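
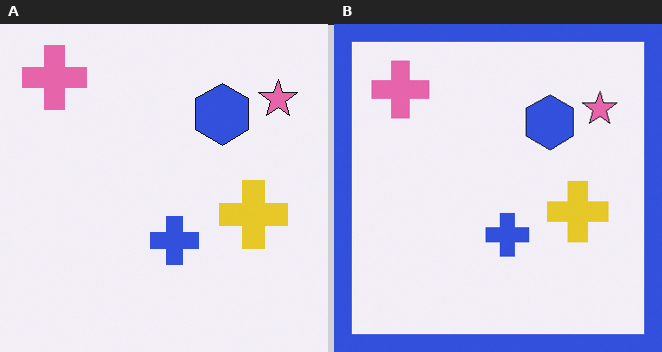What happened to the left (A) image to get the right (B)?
The image was framed with a blue border.

A solid blue frame runs around the edge of the right (B) image, with the content slightly shrunk inside it.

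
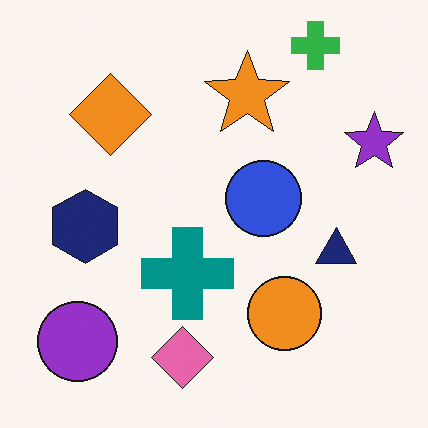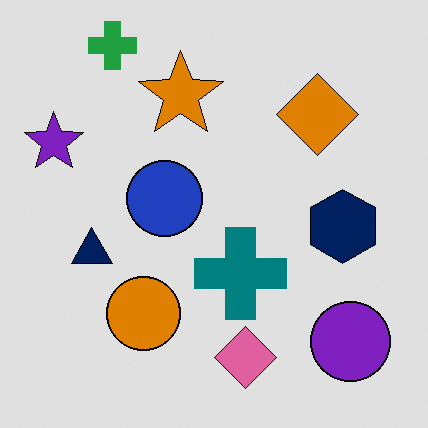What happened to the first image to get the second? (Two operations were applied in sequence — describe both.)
This is the original image posterized to a reduced palette, then flipped horizontally (left ↔ right).

Each flat color has snapped to a coarser quantized level — most visibly, the near-white background has dropped to a flat grey. The purple star is in the top-right of the first image and the top-left of the second — shapes on opposite sides of the vertical midline have swapped in a mirror flip.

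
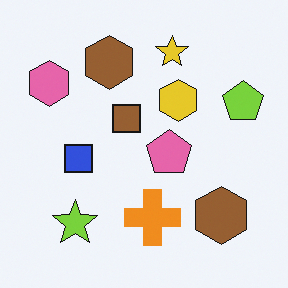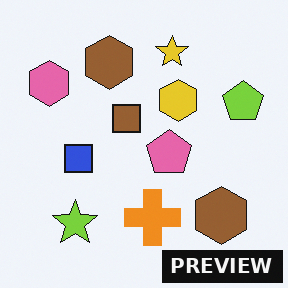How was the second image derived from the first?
It was watermarked with the text "PREVIEW" in the lower-right corner.

A dark label reading "PREVIEW" appears in the lower-right corner.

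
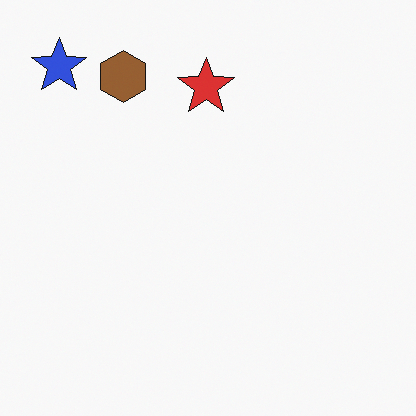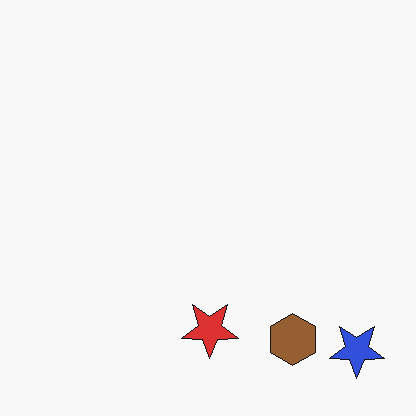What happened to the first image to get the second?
The transformation is: rotated 180°.

The blue star sits in the top-left of the first image and the bottom-right of the second — consistent with a whole-image 180° rotation.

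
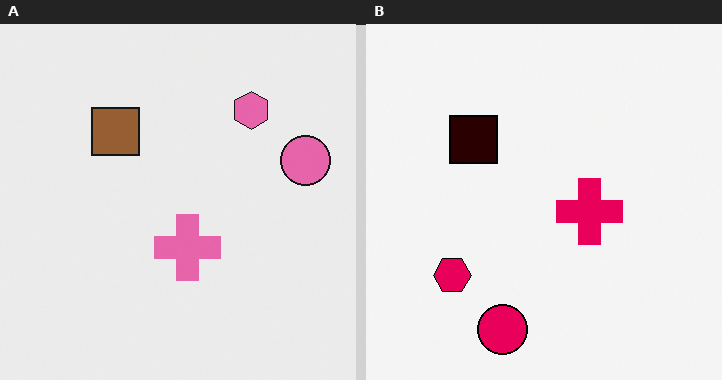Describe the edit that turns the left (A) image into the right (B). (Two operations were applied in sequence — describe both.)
The image was transposed (reflected across the top-left ↔ bottom-right diagonal), then boosted in contrast.

Shapes have swapped their row and column positions — what was in the top-right is now in the bottom-left — a diagonal reflection. Tones are pushed away from mid-grey across the whole image — a global contrast change.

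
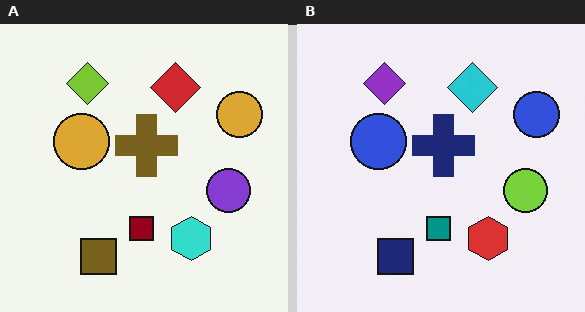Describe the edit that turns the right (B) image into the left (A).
It was hue-shifted by a large amount.

Every shape's color has rotated by the same amount around the hue wheel — a uniform hue shift.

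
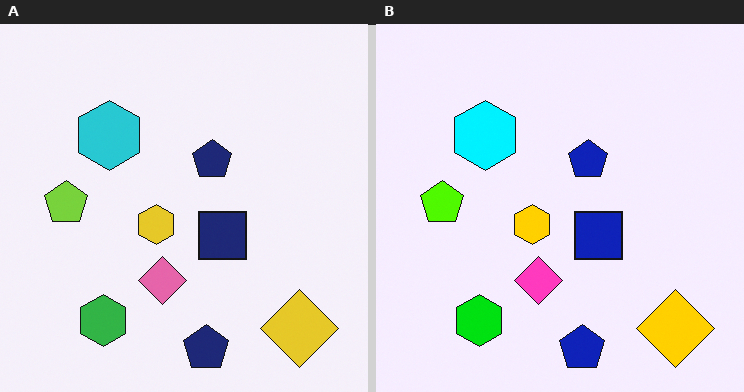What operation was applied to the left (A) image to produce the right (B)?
This is the original image made much more vivid (saturation change).

All colors are more vivid — a global saturation change.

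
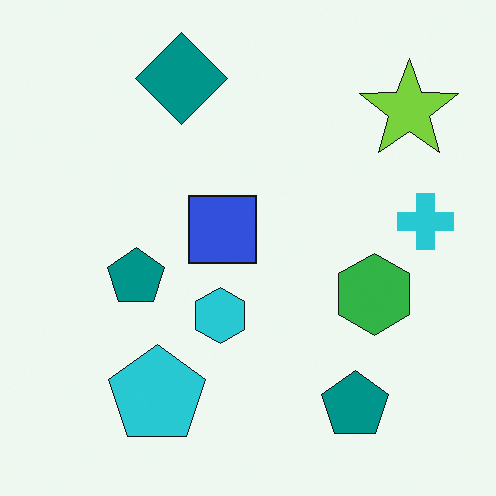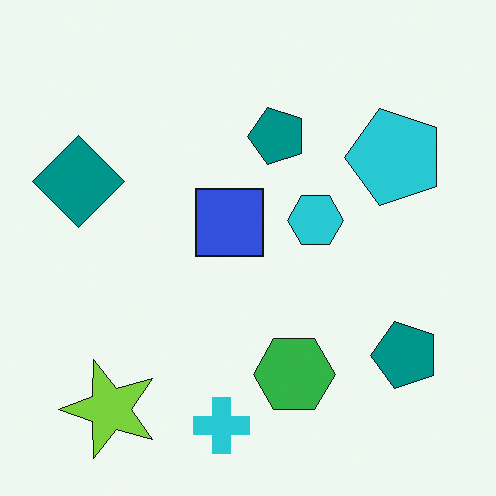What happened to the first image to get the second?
The second image is the first transposed (reflected across the top-left ↔ bottom-right diagonal).

Shapes have swapped their row and column positions — what was in the top-right is now in the bottom-left — a diagonal reflection.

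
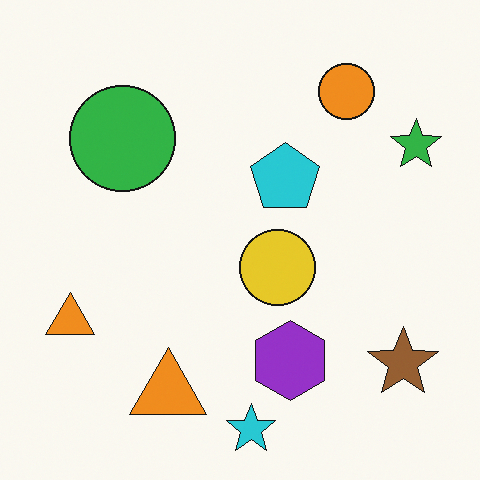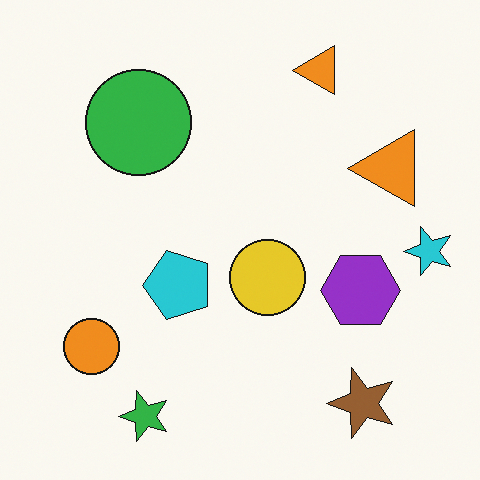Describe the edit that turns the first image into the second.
Transposed (reflected across the top-left ↔ bottom-right diagonal).

Shapes have swapped their row and column positions — what was in the top-right is now in the bottom-left — a diagonal reflection.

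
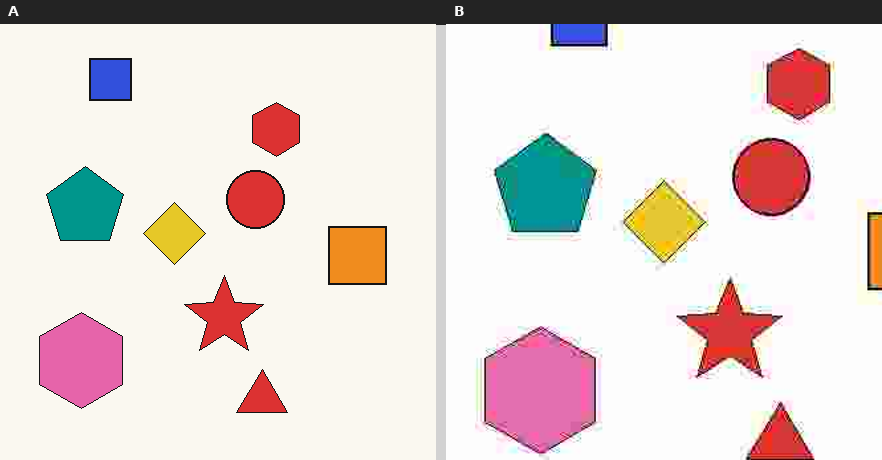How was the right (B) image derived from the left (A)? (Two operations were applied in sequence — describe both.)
The right (B) image is the left (A) heavily JPEG-compressed with obvious blocking artifacts, then cropped slightly and scaled back up.

Blocky 8×8 compression artifacts appear around shape edges and the flat background shows ringing — characteristic JPEG degradation. The visible shapes are larger and the field of view is narrower; shapes near the original edges may be partly or wholly outside the frame — a crop-and-rescale.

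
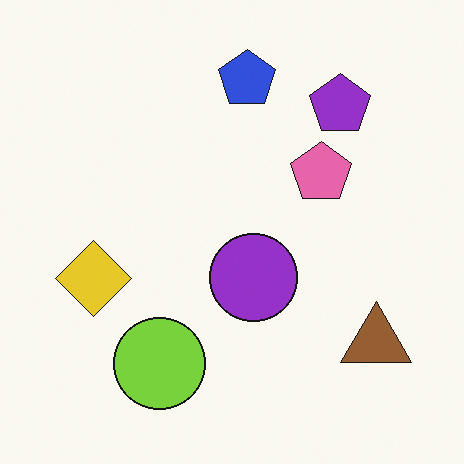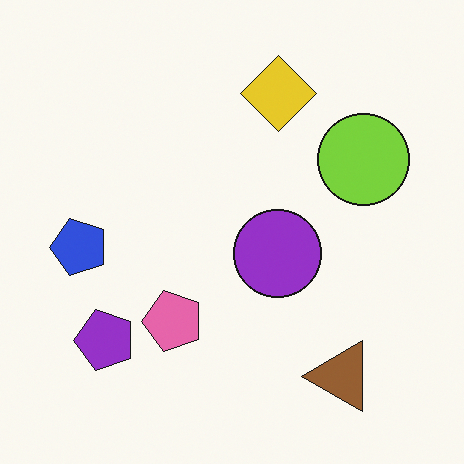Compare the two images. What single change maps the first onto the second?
The image was transposed (reflected across the top-left ↔ bottom-right diagonal).

Shapes have swapped their row and column positions — what was in the top-right is now in the bottom-left — a diagonal reflection.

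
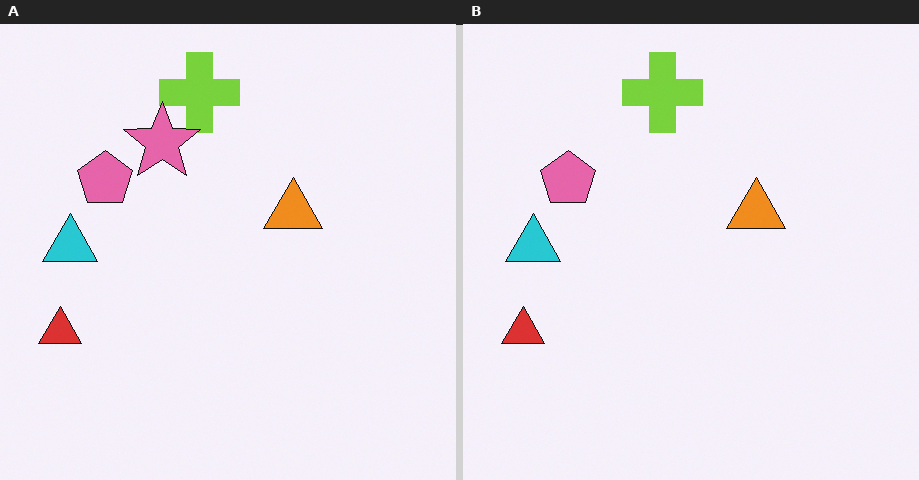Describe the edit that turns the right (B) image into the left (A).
This is the original image overlaid with an additional pink star.

A pink star appears in the left (A) image that is absent from the right (B).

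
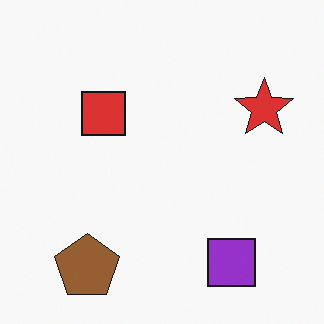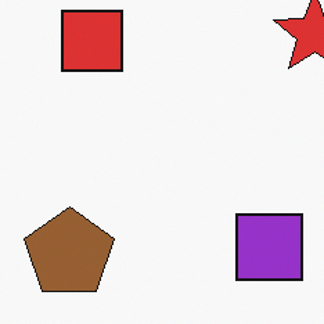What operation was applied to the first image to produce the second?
This is the original image cropped slightly and scaled back up.

The visible shapes are larger and the field of view is narrower; shapes near the original edges may be partly or wholly outside the frame — a crop-and-rescale.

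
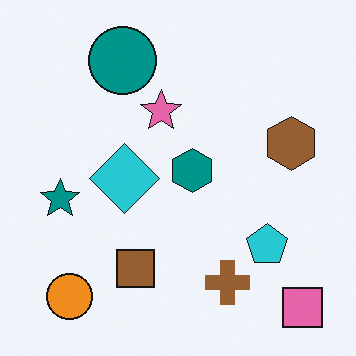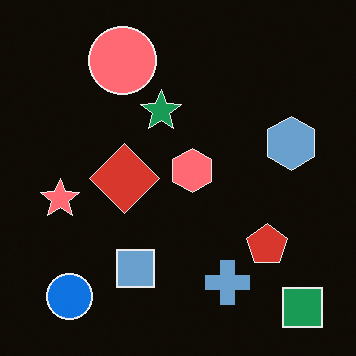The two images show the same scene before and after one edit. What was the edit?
The transformation is: color-inverted (negative).

The light background has become dark and every shape's color is its complement — a photographic negative.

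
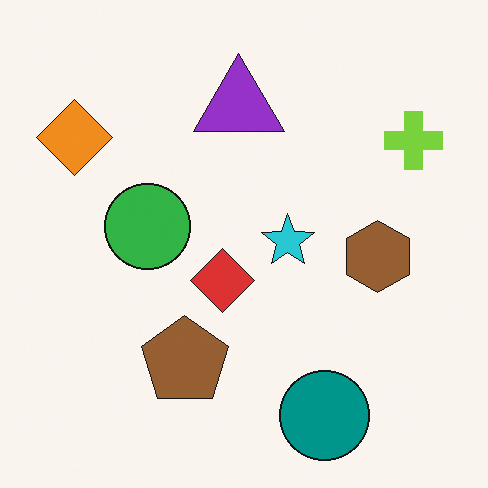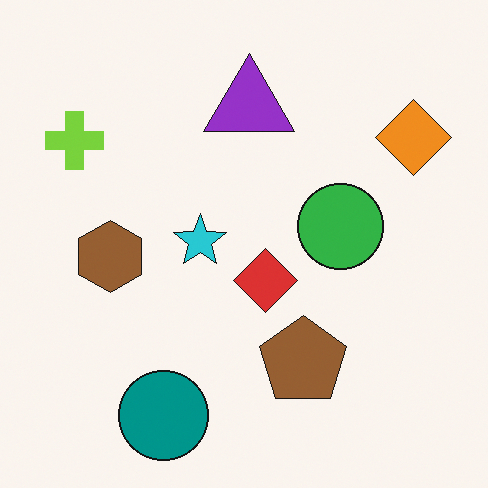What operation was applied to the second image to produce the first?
Flipped horizontally (left ↔ right).

The lime cross is in the top-left of the second image and the top-right of the first — shapes on opposite sides of the vertical midline have swapped in a mirror flip.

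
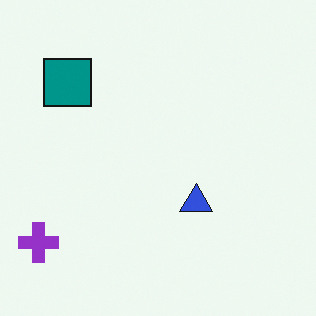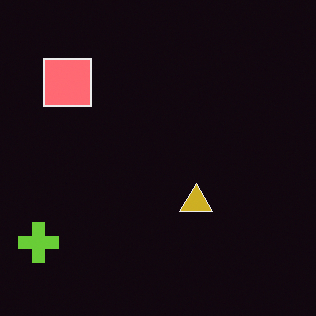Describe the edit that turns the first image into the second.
Color-inverted (negative).

The light background has become dark and every shape's color is its complement — a photographic negative.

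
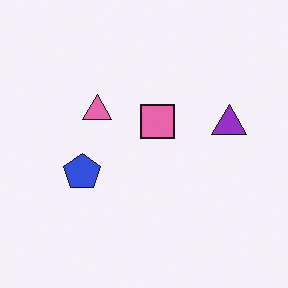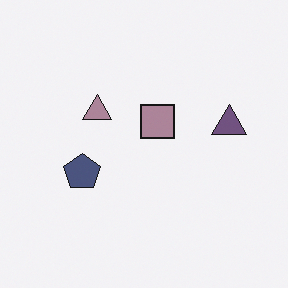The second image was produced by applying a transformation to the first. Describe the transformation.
The image was heavily desaturated.

All colors are more muted and greyish — a global saturation change.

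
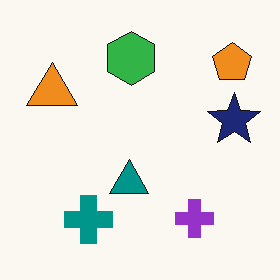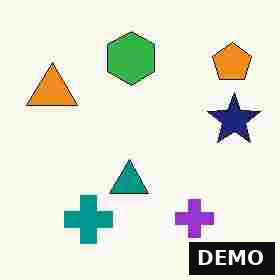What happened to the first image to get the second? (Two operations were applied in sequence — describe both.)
Degraded with heavy JPEG compression, then watermarked with the text "DEMO" in the lower-right corner.

Blocky 8×8 compression artifacts appear around shape edges and the flat background shows ringing — characteristic JPEG degradation. A dark label reading "DEMO" appears in the lower-right corner.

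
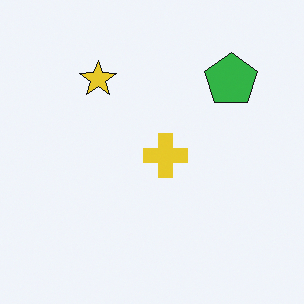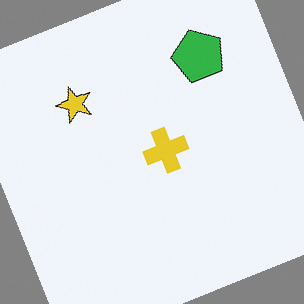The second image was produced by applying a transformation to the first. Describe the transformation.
Rotated counter-clockwise by a moderate amount.

Every shape is tilted by the same angle and the image corners show triangular fill wedges — a whole-image rotation by a non-right angle.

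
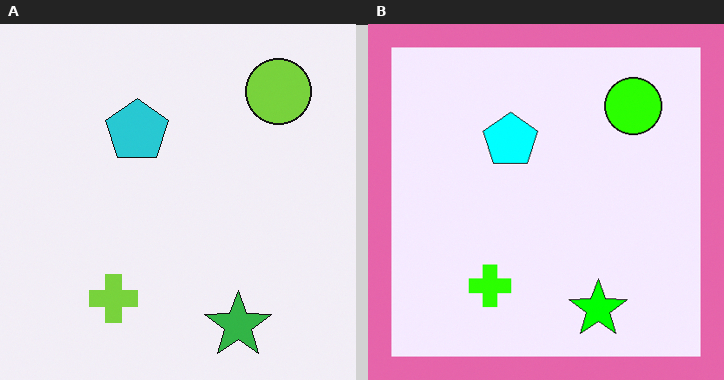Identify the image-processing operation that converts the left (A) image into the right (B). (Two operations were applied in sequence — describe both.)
This is the original image made much more vivid (saturation change), then framed with a pink border.

All colors are more vivid — a global saturation change. A solid pink frame runs around the edge of the right (B) image, with the content slightly shrunk inside it.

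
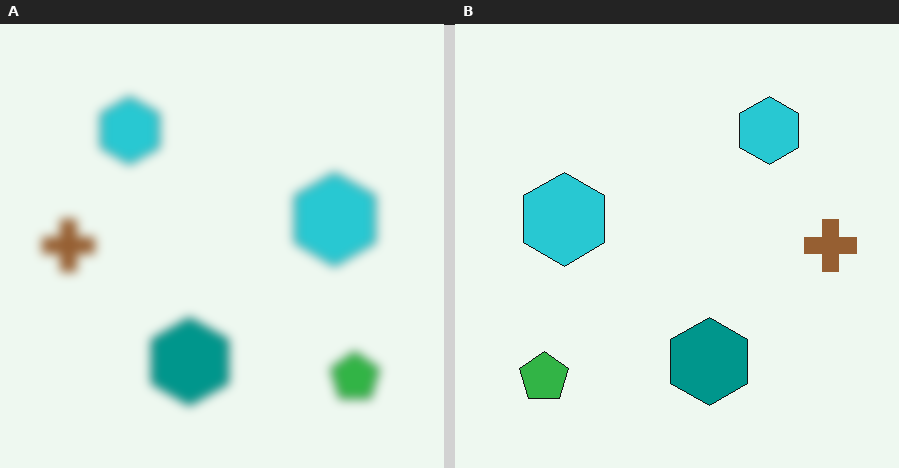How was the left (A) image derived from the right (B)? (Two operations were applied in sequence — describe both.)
This is the original image flipped horizontally (left ↔ right), then heavily blurred.

The brown cross is in the right of the right (B) image and the left of the left (A) — shapes on opposite sides of the vertical midline have swapped in a mirror flip. Shape edges and outlines are uniformly softened across the whole image.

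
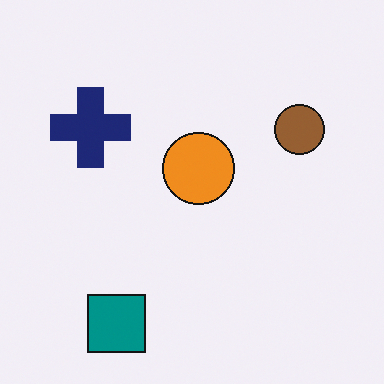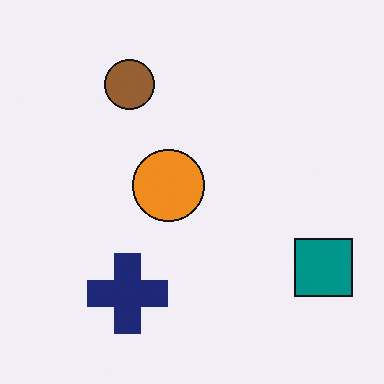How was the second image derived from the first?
The transformation is: rotated 90° counter-clockwise.

The teal square sits in the bottom-left of the first image and the bottom-right of the second — consistent with a whole-image 90° counter-clockwise rotation.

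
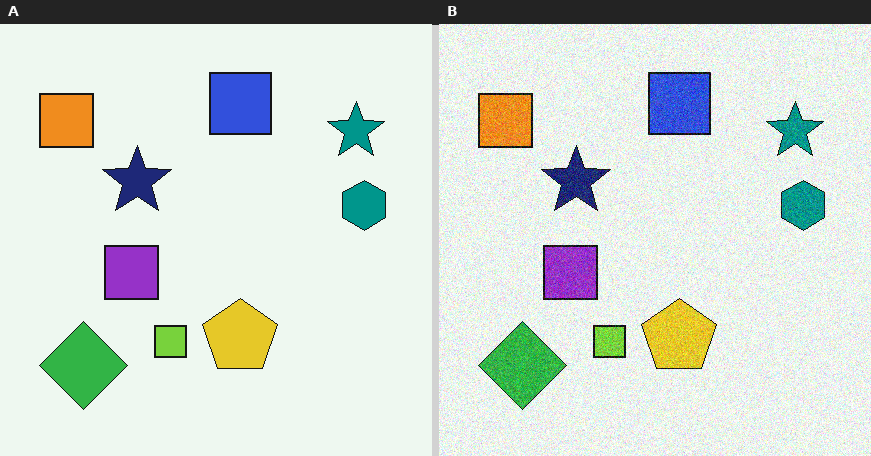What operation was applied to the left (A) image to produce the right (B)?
It was degraded with moderate additive noise.

Random speckle covers the whole image, including the flat background.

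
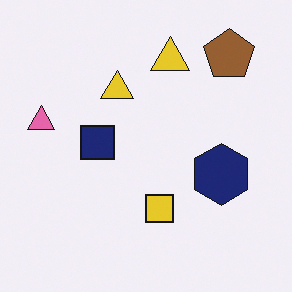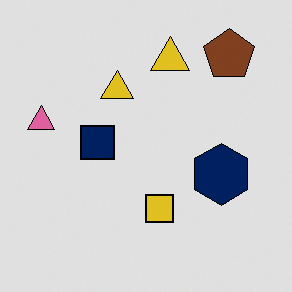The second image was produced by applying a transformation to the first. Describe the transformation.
It was posterized to a reduced palette.

Each flat color has snapped to a coarser quantized level — most visibly, the near-white background has dropped to a flat grey.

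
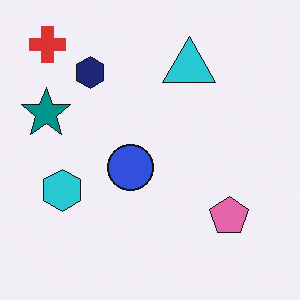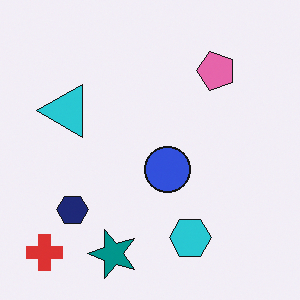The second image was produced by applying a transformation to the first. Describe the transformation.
Rotated 90° counter-clockwise.

The red cross sits in the top-left of the first image and the bottom-left of the second — consistent with a whole-image 90° counter-clockwise rotation.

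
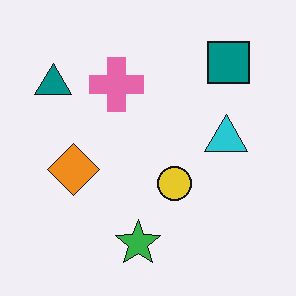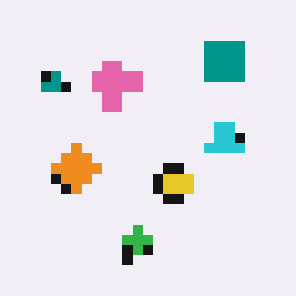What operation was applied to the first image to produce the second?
The transformation is: heavily pixelated into large blocks.

Shapes are reduced to large square blocks; fine edges and outlines are lost — a downscale-then-upscale (mosaic) effect.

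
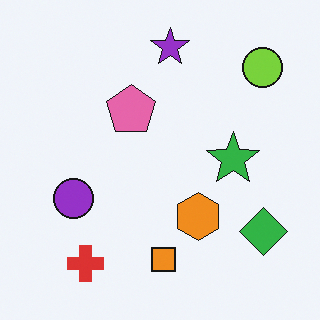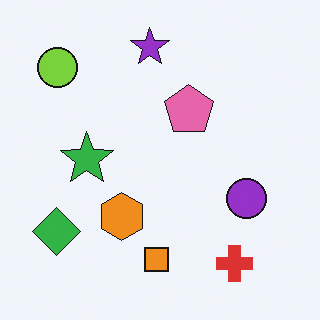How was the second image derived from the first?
Flipped horizontally (left ↔ right).

The green diamond is in the bottom-right of the first image and the bottom-left of the second — shapes on opposite sides of the vertical midline have swapped in a mirror flip.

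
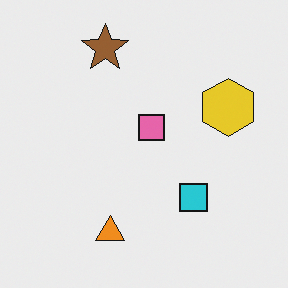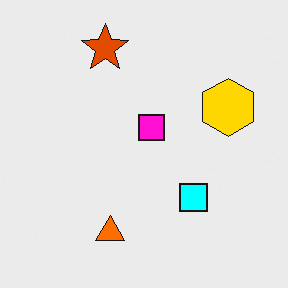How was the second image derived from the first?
The image was heavily oversaturated.

All colors are more vivid — a global saturation change.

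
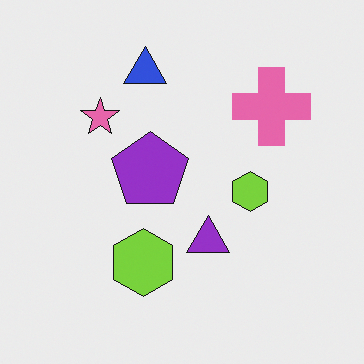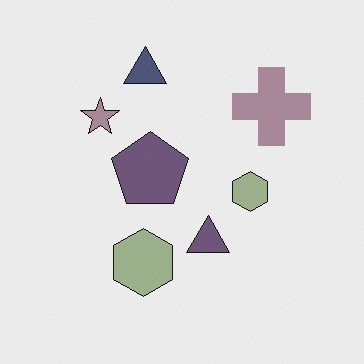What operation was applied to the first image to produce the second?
This is the original image heavily desaturated.

All colors are more muted and greyish — a global saturation change.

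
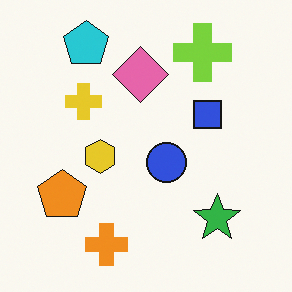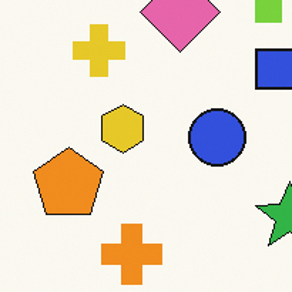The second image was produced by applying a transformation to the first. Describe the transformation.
This is the original image cropped to a modestly smaller region and rescaled.

The visible shapes are larger and the field of view is narrower; shapes near the original edges may be partly or wholly outside the frame — a crop-and-rescale.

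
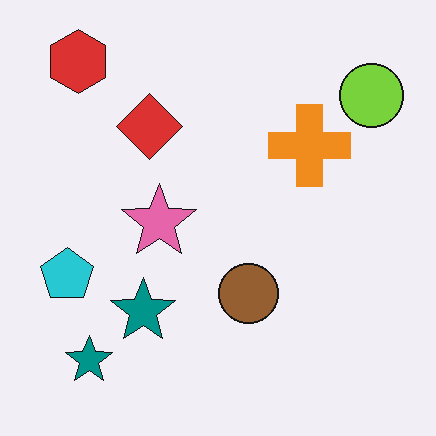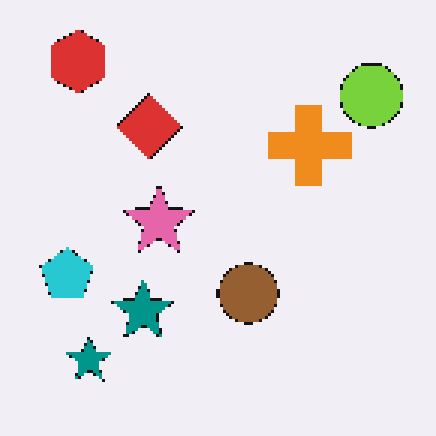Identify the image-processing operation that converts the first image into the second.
It was mildly pixelated.

Shapes are reduced to large square blocks; fine edges and outlines are lost — a downscale-then-upscale (mosaic) effect.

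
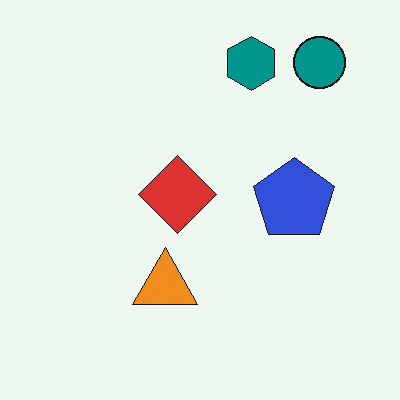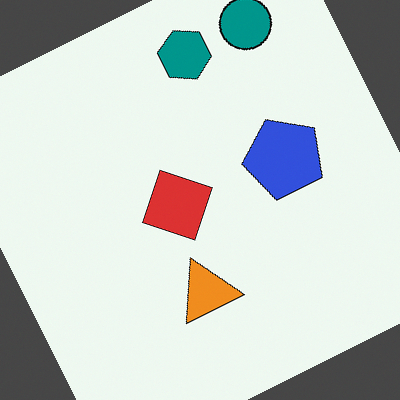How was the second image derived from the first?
The second image is the first rotated counter-clockwise by a clearly visible amount.

Every shape is tilted by the same angle and the image corners show triangular fill wedges — a whole-image rotation by a non-right angle.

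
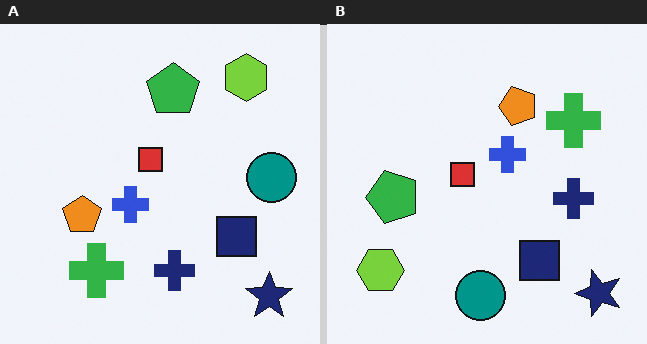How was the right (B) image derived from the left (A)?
Transposed (reflected across the top-left ↔ bottom-right diagonal).

Shapes have swapped their row and column positions — what was in the top-right is now in the bottom-left — a diagonal reflection.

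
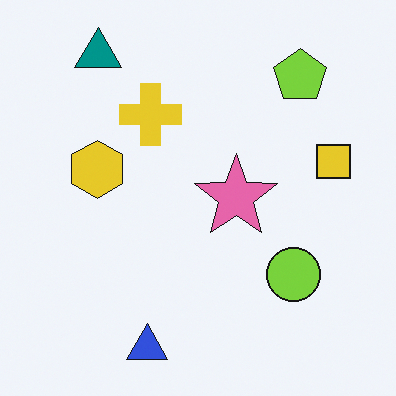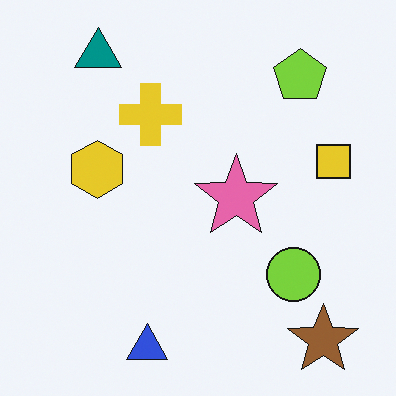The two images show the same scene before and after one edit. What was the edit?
The second image is the first overlaid with an additional brown star.

A brown star appears in the second image that is absent from the first.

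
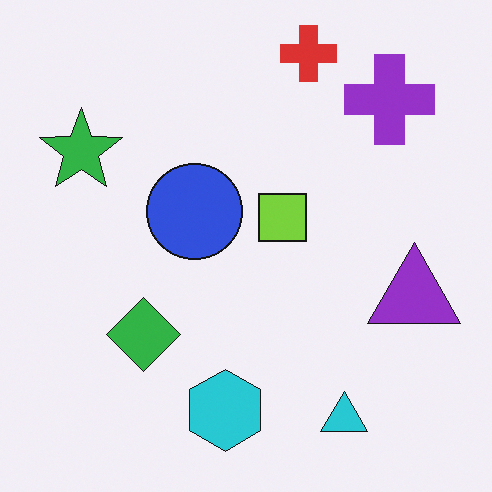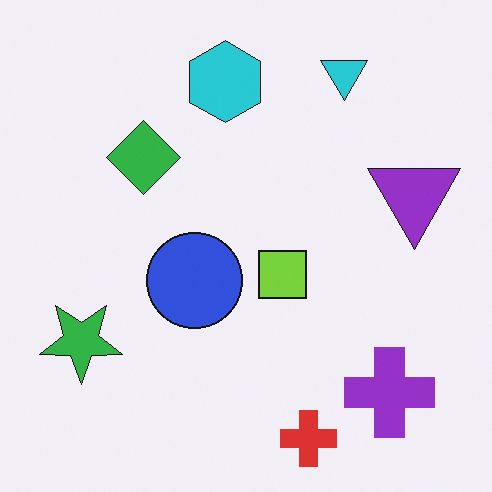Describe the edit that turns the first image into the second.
This is the original image flipped vertically (top ↔ bottom).

The red cross is in the top of the first image and the bottom of the second — shapes on opposite sides of the horizontal midline have swapped in a mirror flip.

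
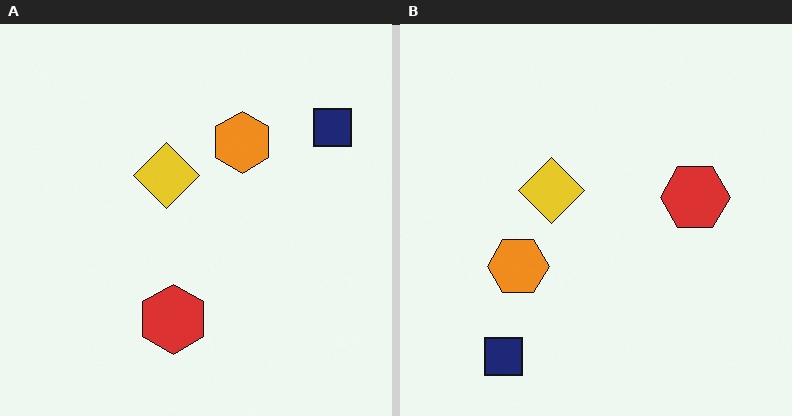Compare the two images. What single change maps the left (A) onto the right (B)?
The right (B) image is the left (A) transposed (reflected across the top-left ↔ bottom-right diagonal).

Shapes have swapped their row and column positions — what was in the top-right is now in the bottom-left — a diagonal reflection.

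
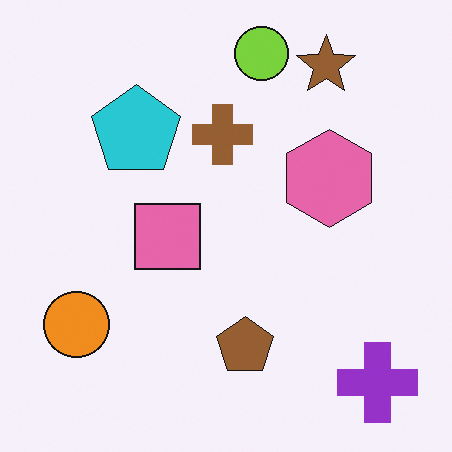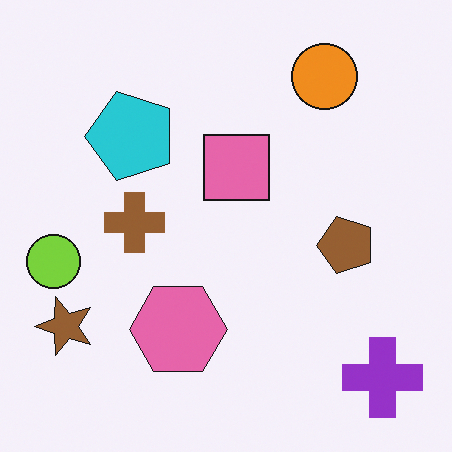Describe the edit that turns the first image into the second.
It was transposed (reflected across the top-left ↔ bottom-right diagonal).

Shapes have swapped their row and column positions — what was in the top-right is now in the bottom-left — a diagonal reflection.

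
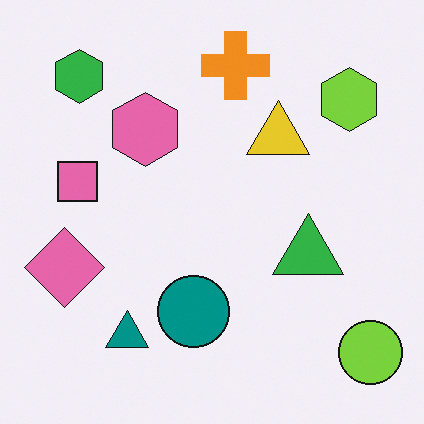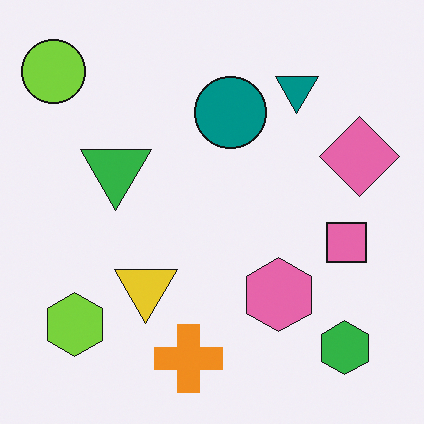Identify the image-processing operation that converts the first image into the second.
The image was rotated 180°.

The lime circle sits in the bottom-right of the first image and the top-left of the second — consistent with a whole-image 180° rotation.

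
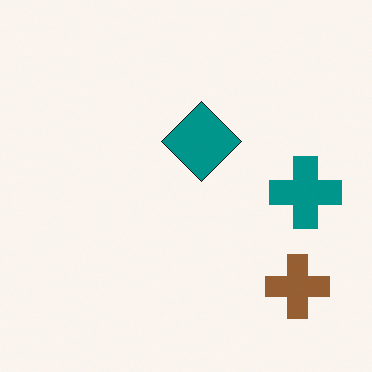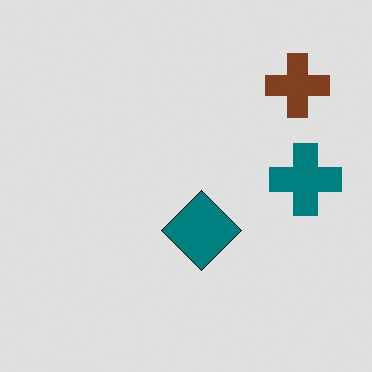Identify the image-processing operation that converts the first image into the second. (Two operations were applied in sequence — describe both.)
The image was flipped vertically (top ↔ bottom), then moderately posterized.

The brown cross is in the bottom-right of the first image and the top-right of the second — shapes on opposite sides of the horizontal midline have swapped in a mirror flip. Each flat color has snapped to a coarser quantized level — most visibly, the near-white background has dropped to a flat grey.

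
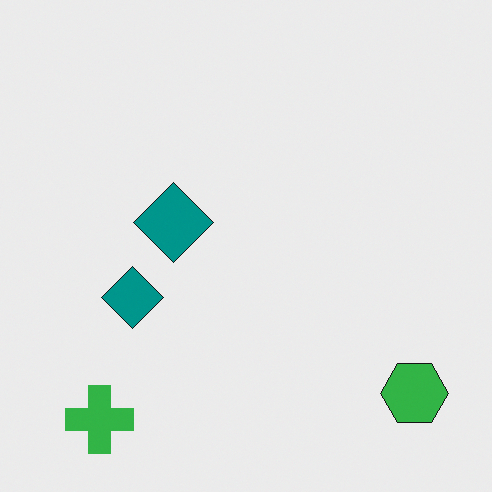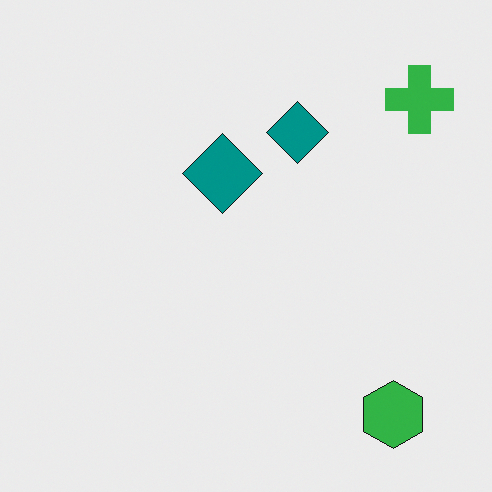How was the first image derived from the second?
The transformation is: transposed (reflected across the top-left ↔ bottom-right diagonal).

Shapes have swapped their row and column positions — what was in the top-right is now in the bottom-left — a diagonal reflection.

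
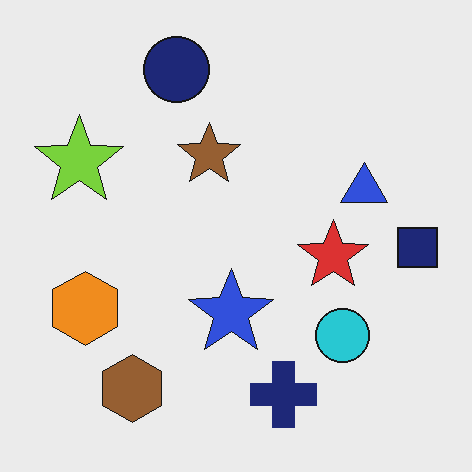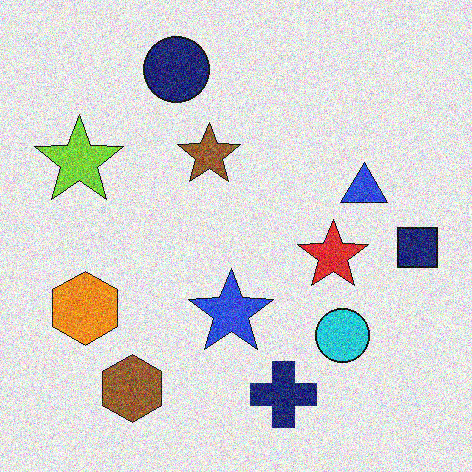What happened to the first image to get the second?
The transformation is: degraded with heavy additive noise.

Random speckle covers the whole image, including the flat background.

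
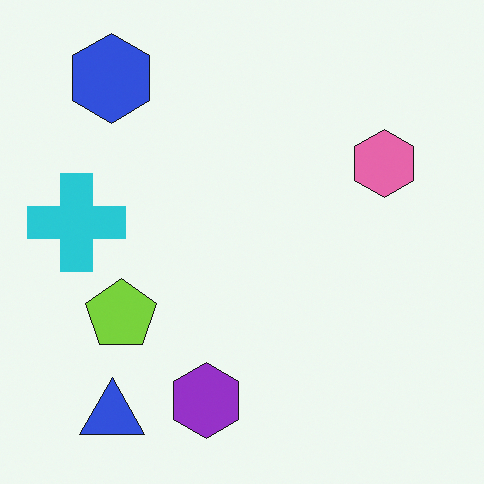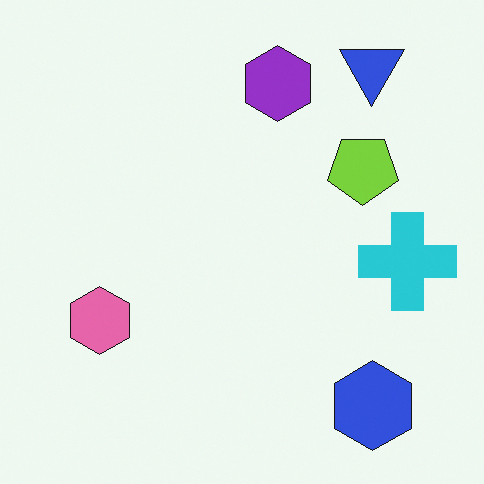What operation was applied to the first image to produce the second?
The transformation is: rotated 180°.

The blue triangle sits in the bottom-left of the first image and the top-right of the second — consistent with a whole-image 180° rotation.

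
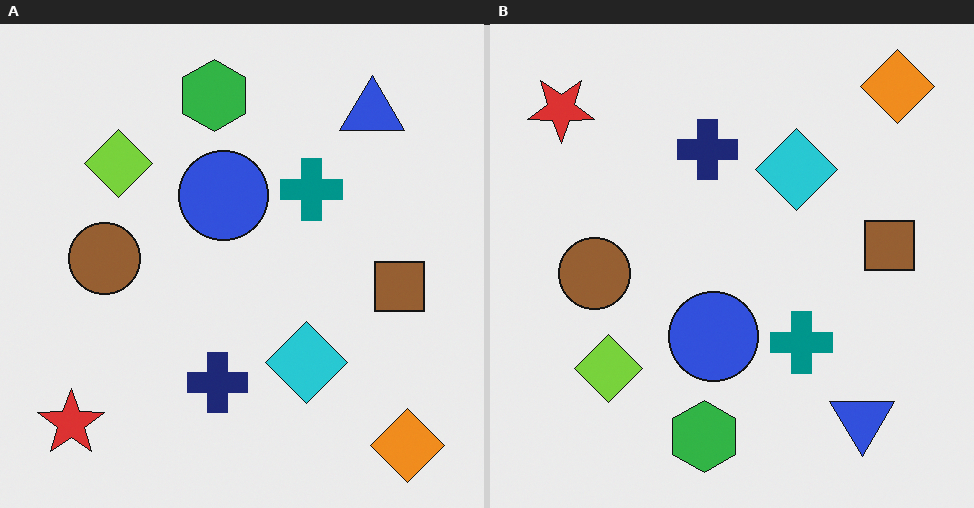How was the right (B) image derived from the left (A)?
The image was flipped vertically (top ↔ bottom).

The orange diamond is in the bottom-right of the left (A) image and the top-right of the right (B) — shapes on opposite sides of the horizontal midline have swapped in a mirror flip.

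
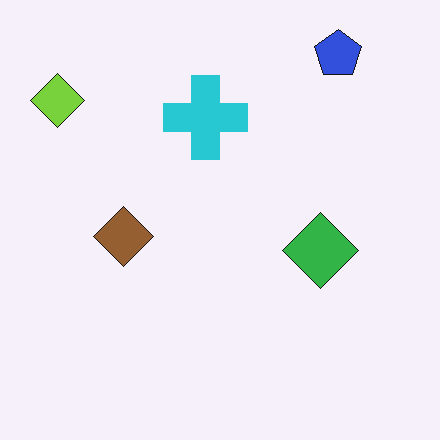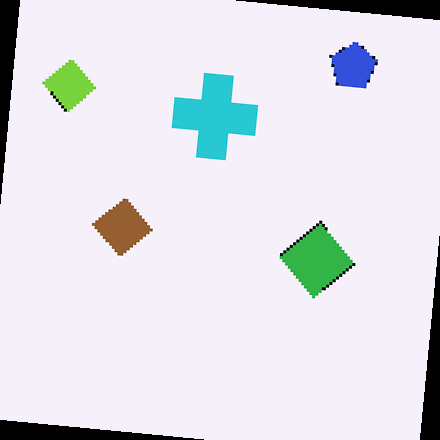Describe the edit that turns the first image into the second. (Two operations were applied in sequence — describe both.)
The transformation is: lightly pixelated (a mild mosaic effect), then rotated clockwise by a slight angle.

Shapes are reduced to large square blocks; fine edges and outlines are lost — a downscale-then-upscale (mosaic) effect. Every shape is tilted by the same angle and the image corners show triangular fill wedges — a whole-image rotation by a non-right angle.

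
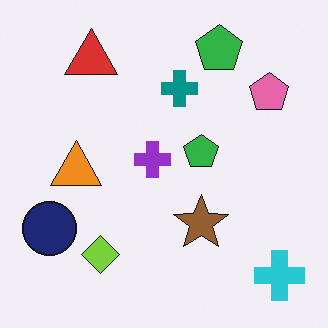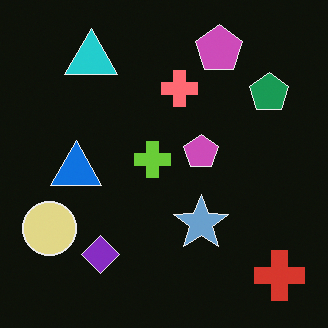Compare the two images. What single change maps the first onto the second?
The second image is the first color-inverted (negative).

The light background has become dark and every shape's color is its complement — a photographic negative.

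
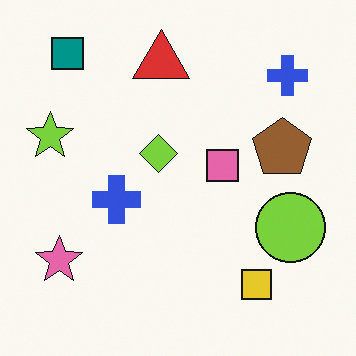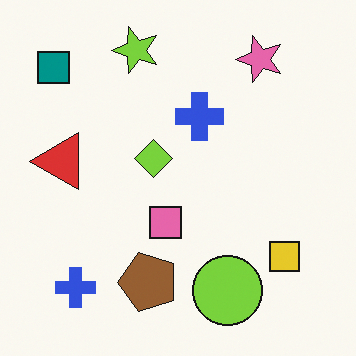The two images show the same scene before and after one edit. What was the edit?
The image was transposed (reflected across the top-left ↔ bottom-right diagonal).

Shapes have swapped their row and column positions — what was in the top-right is now in the bottom-left — a diagonal reflection.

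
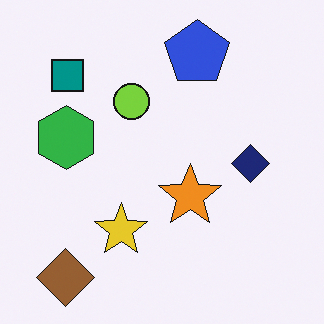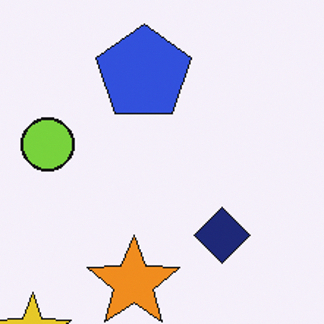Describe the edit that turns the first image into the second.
The image was cropped slightly and scaled back up.

The visible shapes are larger and the field of view is narrower; shapes near the original edges may be partly or wholly outside the frame — a crop-and-rescale.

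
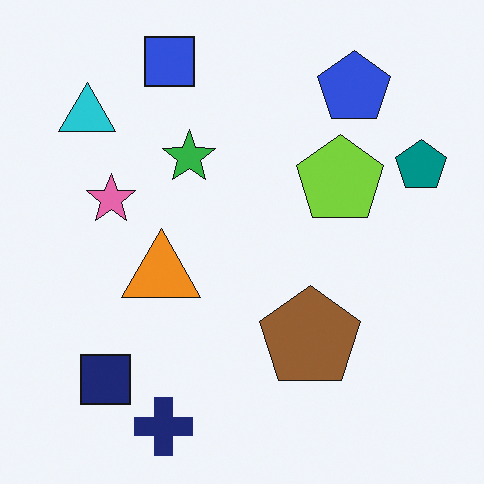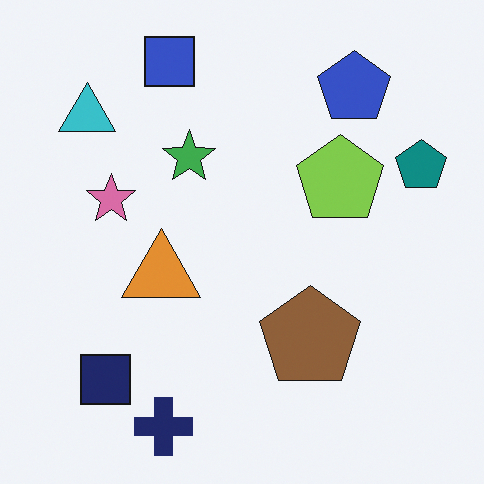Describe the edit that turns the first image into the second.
The transformation is: slightly desaturated.

All colors are more muted and greyish — a global saturation change.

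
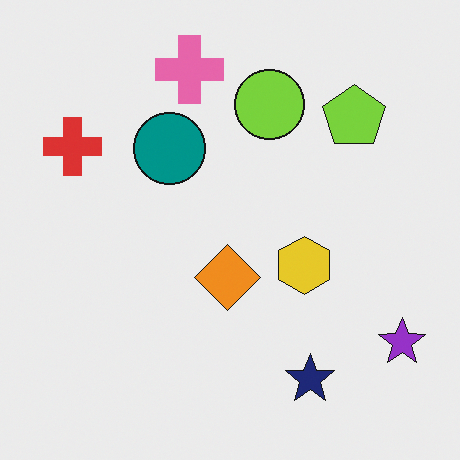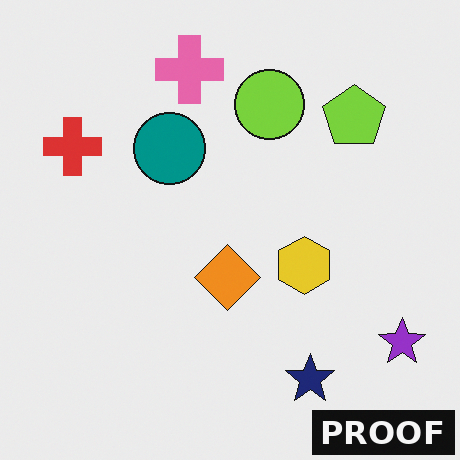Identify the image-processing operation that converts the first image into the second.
The second image is the first watermarked with the text "PROOF" in the lower-right corner.

A dark label reading "PROOF" appears in the lower-right corner.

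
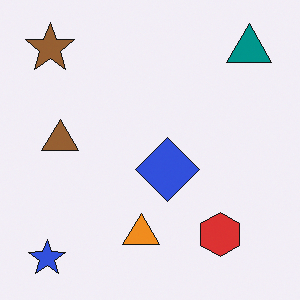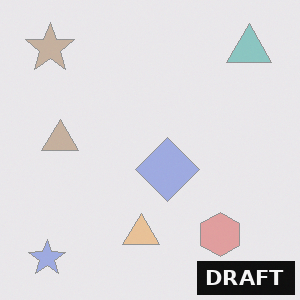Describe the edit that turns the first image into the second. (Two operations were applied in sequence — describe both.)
The image was washed out (contrast reduced), then watermarked with the text "DRAFT" in the lower-right corner.

Tones are pushed toward mid-grey across the whole image — a global contrast change. A dark label reading "DRAFT" appears in the lower-right corner.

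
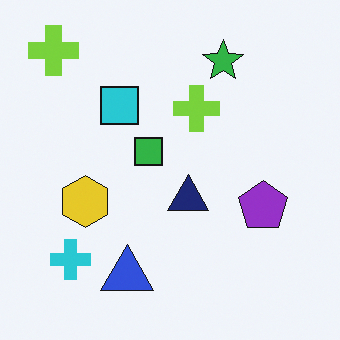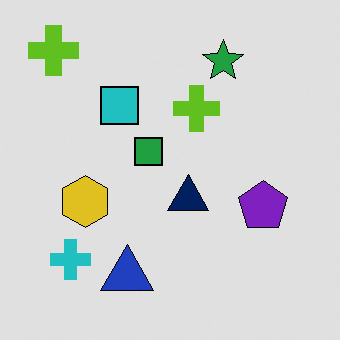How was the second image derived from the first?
It was posterized to a reduced palette.

Each flat color has snapped to a coarser quantized level — most visibly, the near-white background has dropped to a flat grey.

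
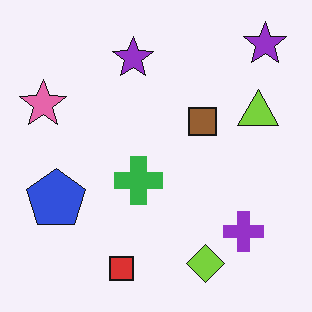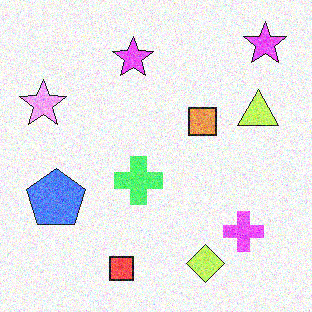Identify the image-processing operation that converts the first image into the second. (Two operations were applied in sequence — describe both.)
The image was noticeably brightened, then degraded with moderate additive noise.

Every pixel — background and shapes alike — is uniformly brightened. Random speckle covers the whole image, including the flat background.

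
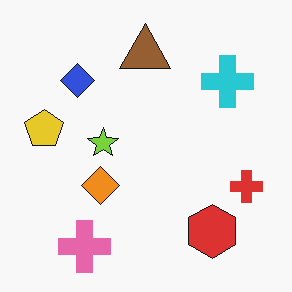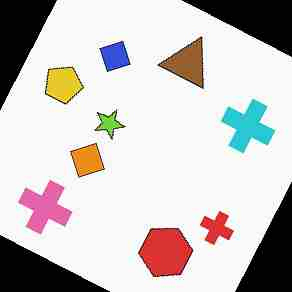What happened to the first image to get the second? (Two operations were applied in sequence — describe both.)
The transformation is: rotated clockwise by a clearly visible amount, then heavily JPEG-compressed with obvious blocking artifacts.

Every shape is tilted by the same angle and the image corners show triangular fill wedges — a whole-image rotation by a non-right angle. Blocky 8×8 compression artifacts appear around shape edges and the flat background shows ringing — characteristic JPEG degradation.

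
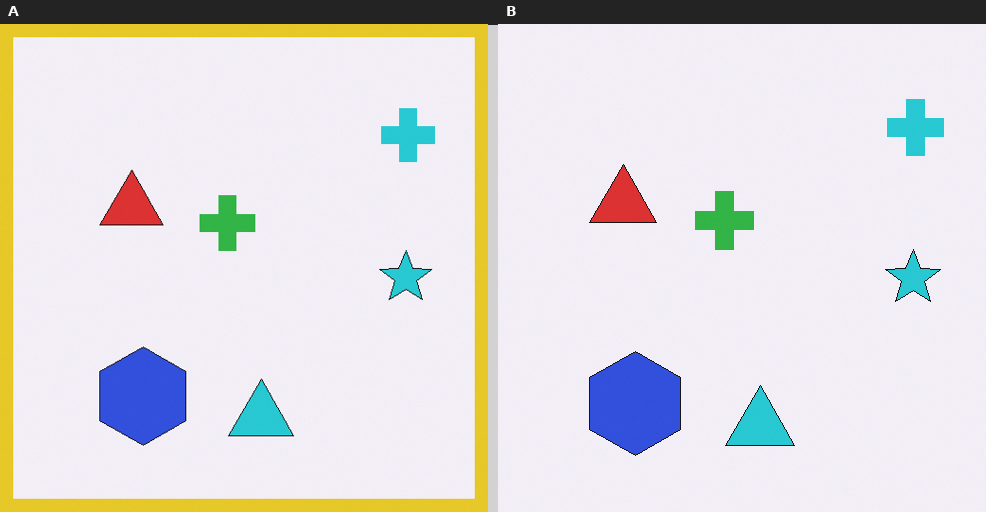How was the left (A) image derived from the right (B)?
Framed with a yellow border.

A solid yellow frame runs around the edge of the left (A) image, with the content slightly shrunk inside it.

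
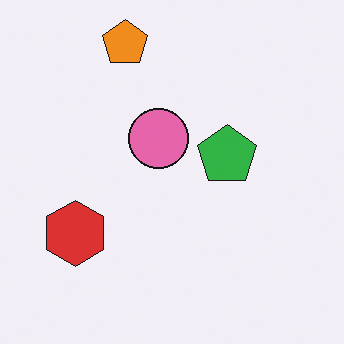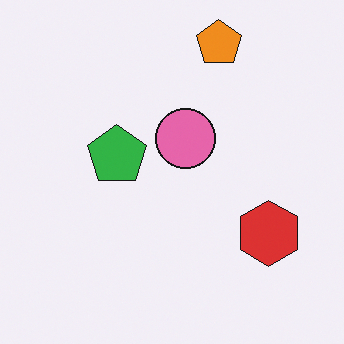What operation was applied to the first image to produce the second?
The second image is the first flipped horizontally (left ↔ right).

The red hexagon is in the bottom-left of the first image and the bottom-right of the second — shapes on opposite sides of the vertical midline have swapped in a mirror flip.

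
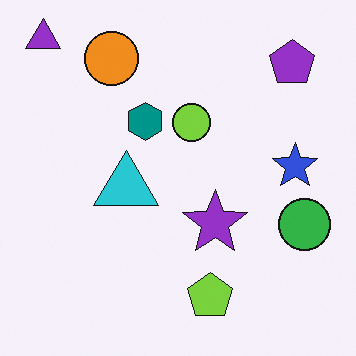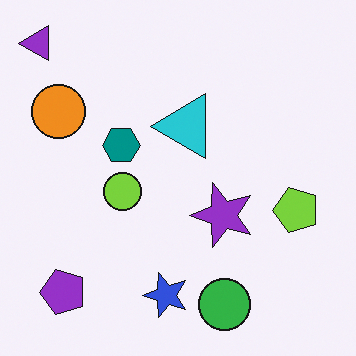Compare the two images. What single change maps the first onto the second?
The second image is the first transposed (reflected across the top-left ↔ bottom-right diagonal).

Shapes have swapped their row and column positions — what was in the top-right is now in the bottom-left — a diagonal reflection.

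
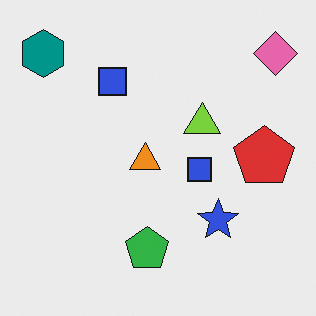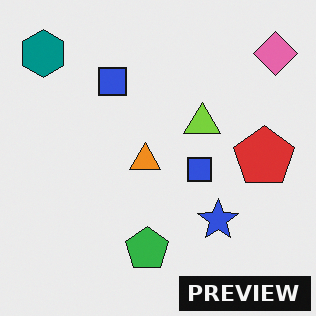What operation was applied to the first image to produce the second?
It was watermarked with the text "PREVIEW" in the lower-right corner.

A dark label reading "PREVIEW" appears in the lower-right corner.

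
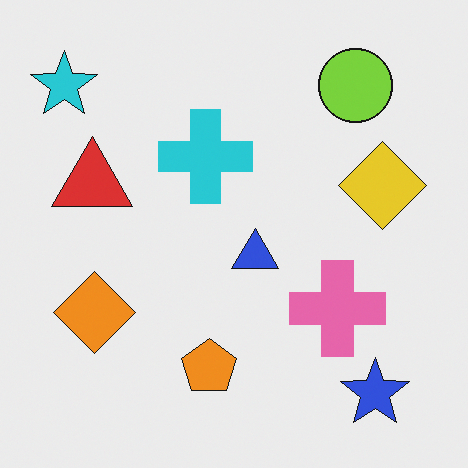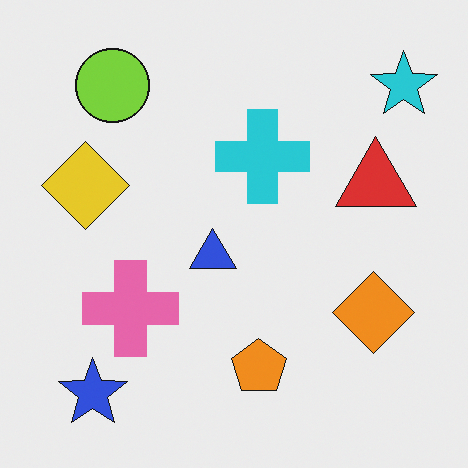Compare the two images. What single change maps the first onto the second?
This is the original image flipped horizontally (left ↔ right).

The cyan star is in the top-left of the first image and the top-right of the second — shapes on opposite sides of the vertical midline have swapped in a mirror flip.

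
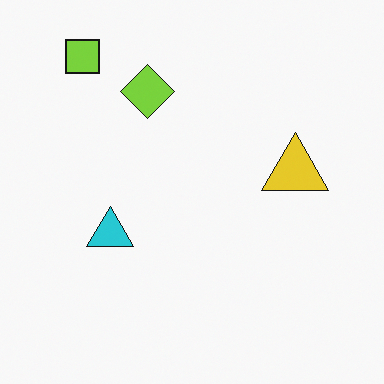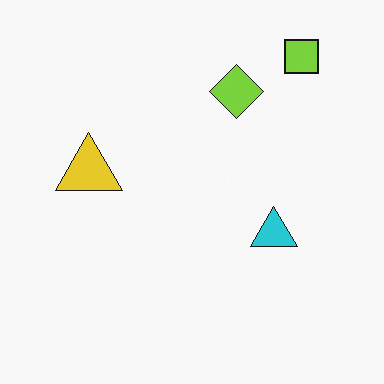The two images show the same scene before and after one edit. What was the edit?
The image was flipped horizontally (left ↔ right).

The lime square is in the top-left of the first image and the top-right of the second — shapes on opposite sides of the vertical midline have swapped in a mirror flip.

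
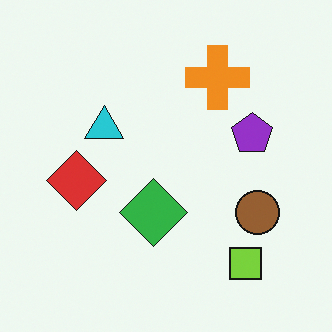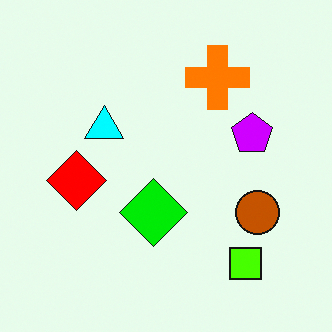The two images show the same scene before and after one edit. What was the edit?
The transformation is: heavily oversaturated.

All colors are more vivid — a global saturation change.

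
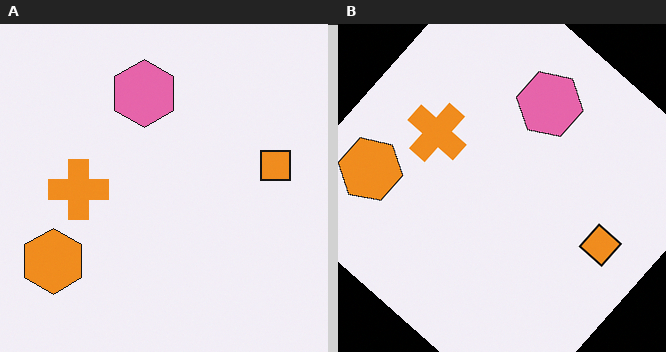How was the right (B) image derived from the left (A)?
It was rotated clockwise by a large amount — several tens of degrees.

Every shape is tilted by the same angle and the image corners show triangular fill wedges — a whole-image rotation by a non-right angle.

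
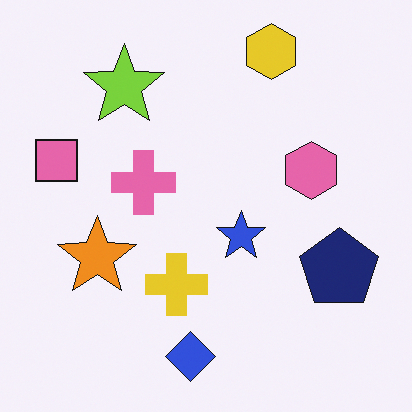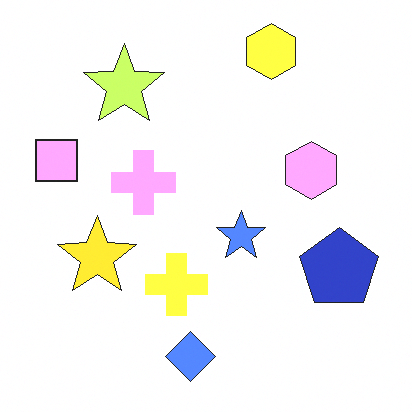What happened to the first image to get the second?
Substantially brightened.

Every pixel — background and shapes alike — is uniformly brightened.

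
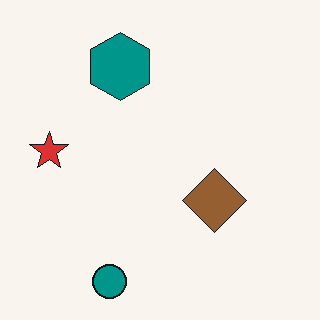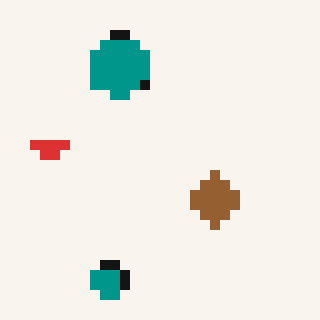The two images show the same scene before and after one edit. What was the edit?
This is the original image heavily pixelated into large blocks.

Shapes are reduced to large square blocks; fine edges and outlines are lost — a downscale-then-upscale (mosaic) effect.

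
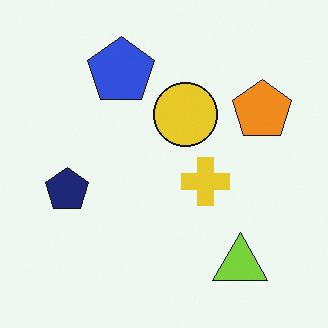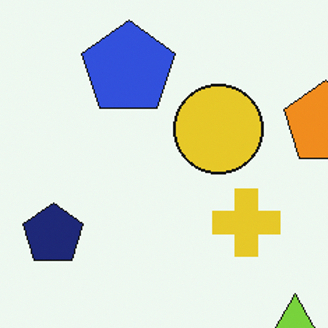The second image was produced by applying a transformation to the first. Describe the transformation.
Cropped slightly and scaled back up.

The visible shapes are larger and the field of view is narrower; shapes near the original edges may be partly or wholly outside the frame — a crop-and-rescale.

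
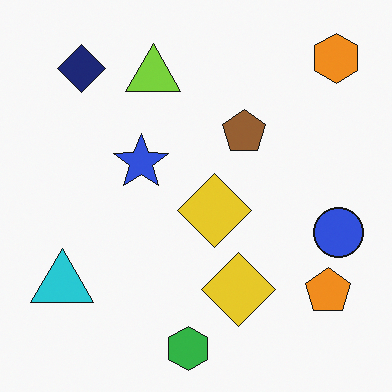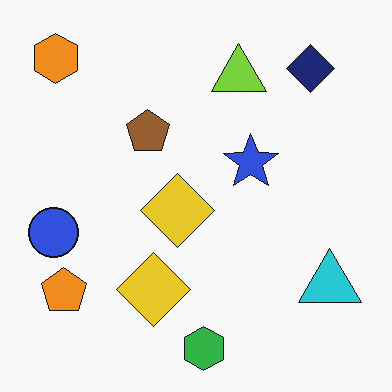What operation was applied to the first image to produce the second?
The transformation is: flipped horizontally (left ↔ right).

The blue circle is in the right of the first image and the left of the second — shapes on opposite sides of the vertical midline have swapped in a mirror flip.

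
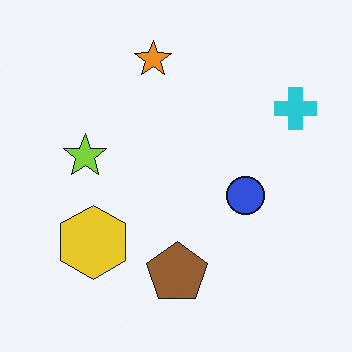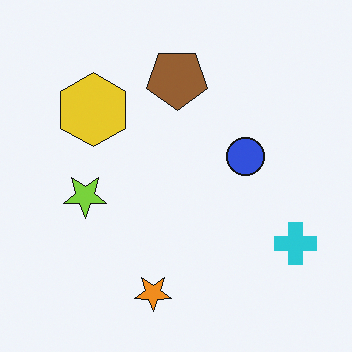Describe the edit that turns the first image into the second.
It was flipped vertically (top ↔ bottom).

The orange star is in the top of the first image and the bottom of the second — shapes on opposite sides of the horizontal midline have swapped in a mirror flip.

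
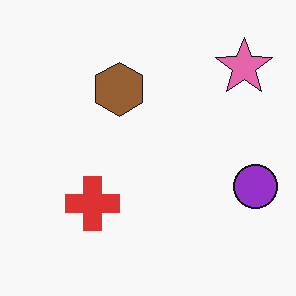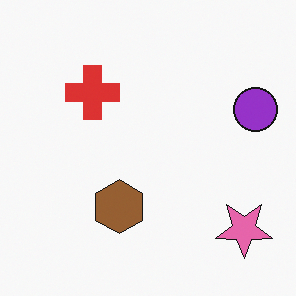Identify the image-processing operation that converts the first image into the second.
Flipped vertically (top ↔ bottom).

The pink star is in the top-right of the first image and the bottom-right of the second — shapes on opposite sides of the horizontal midline have swapped in a mirror flip.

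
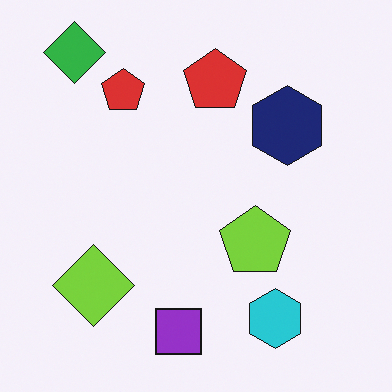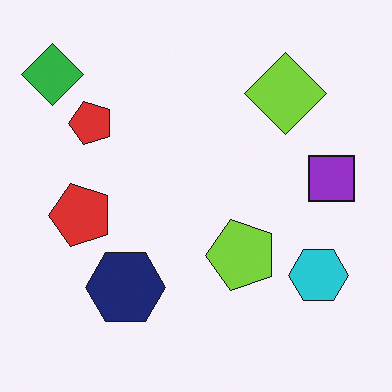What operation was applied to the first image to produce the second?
The image was transposed (reflected across the top-left ↔ bottom-right diagonal).

Shapes have swapped their row and column positions — what was in the top-right is now in the bottom-left — a diagonal reflection.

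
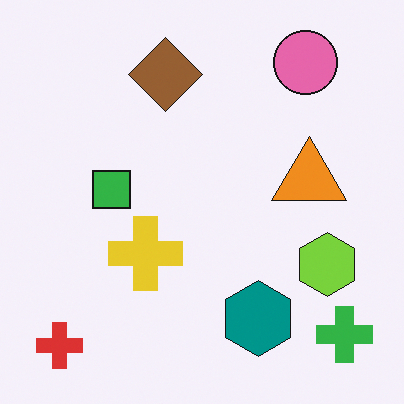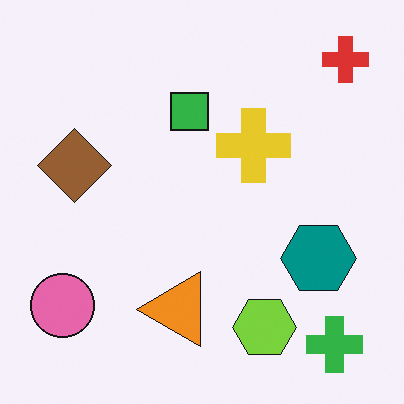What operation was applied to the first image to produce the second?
The image was transposed (reflected across the top-left ↔ bottom-right diagonal).

Shapes have swapped their row and column positions — what was in the top-right is now in the bottom-left — a diagonal reflection.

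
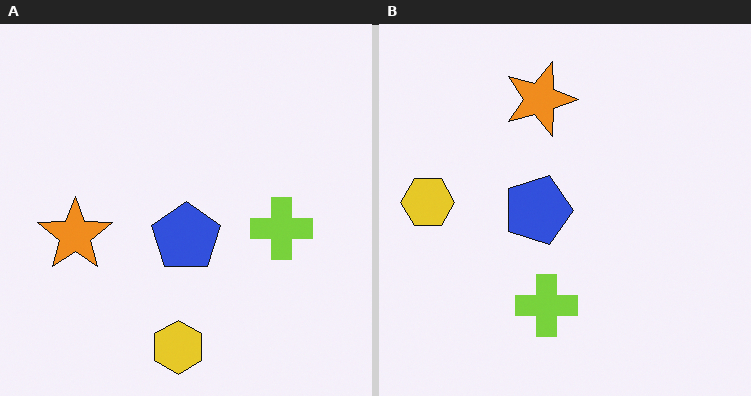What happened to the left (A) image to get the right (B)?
Rotated 90° clockwise.

The yellow hexagon sits in the bottom of the left (A) image and the left of the right (B) — consistent with a whole-image 90° clockwise rotation.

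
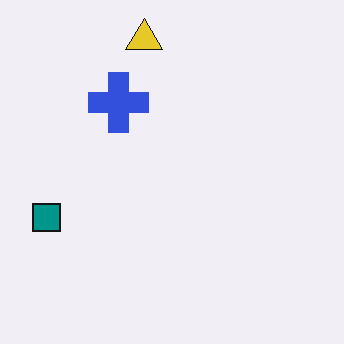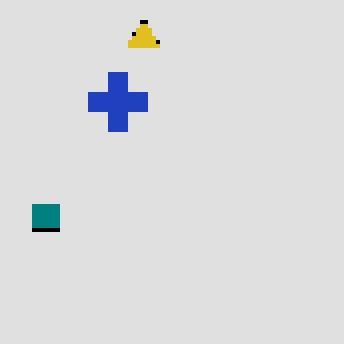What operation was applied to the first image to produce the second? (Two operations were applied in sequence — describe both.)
The transformation is: mildly pixelated, then posterized to a reduced palette.

Shapes are reduced to large square blocks; fine edges and outlines are lost — a downscale-then-upscale (mosaic) effect. Each flat color has snapped to a coarser quantized level — most visibly, the near-white background has dropped to a flat grey.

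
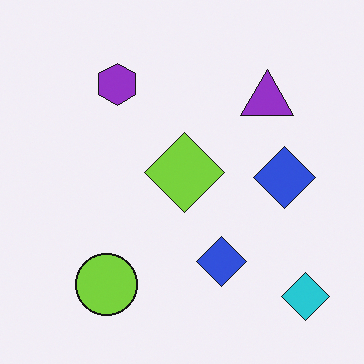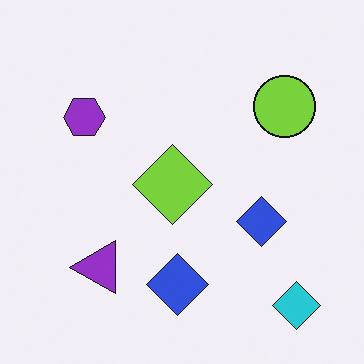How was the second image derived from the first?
Transposed (reflected across the top-left ↔ bottom-right diagonal).

Shapes have swapped their row and column positions — what was in the top-right is now in the bottom-left — a diagonal reflection.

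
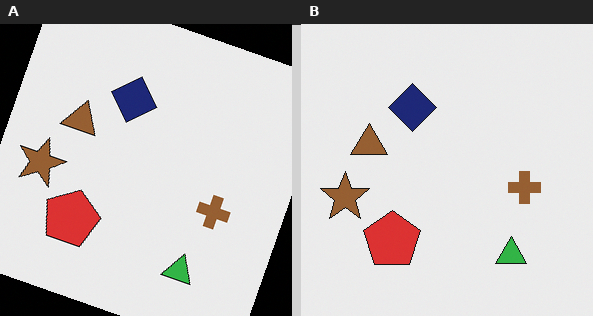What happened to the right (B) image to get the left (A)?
Rotated clockwise by a moderate amount.

Every shape is tilted by the same angle and the image corners show triangular fill wedges — a whole-image rotation by a non-right angle.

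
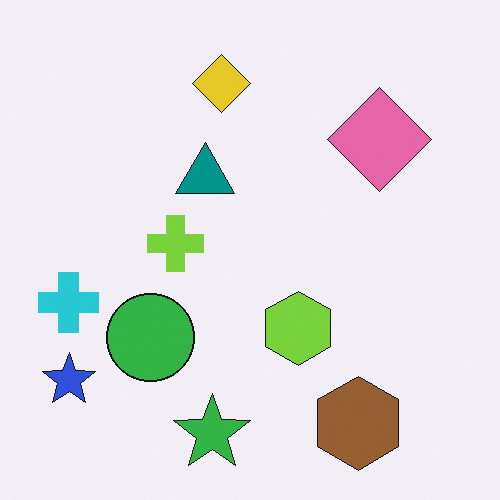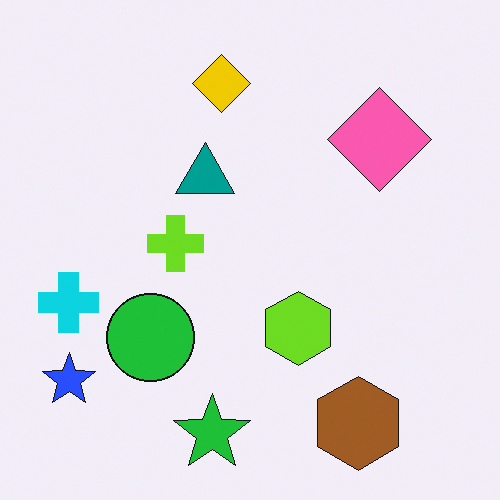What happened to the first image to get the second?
It was slightly oversaturated.

All colors are more vivid — a global saturation change.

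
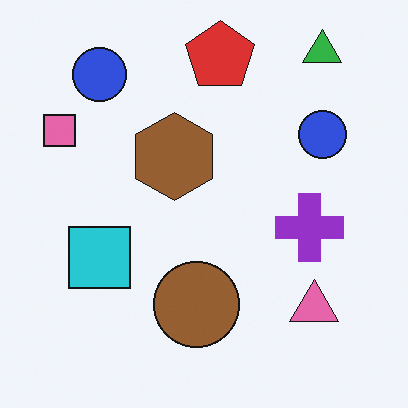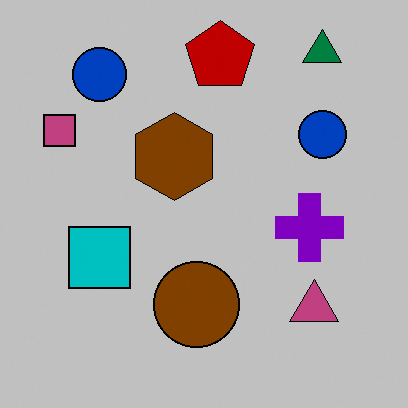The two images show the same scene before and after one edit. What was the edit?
The second image is the first aggressively posterized.

Each flat color has snapped to a coarser quantized level — most visibly, the near-white background has dropped to a flat grey.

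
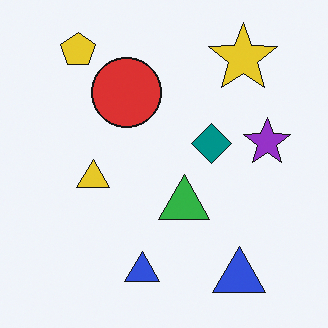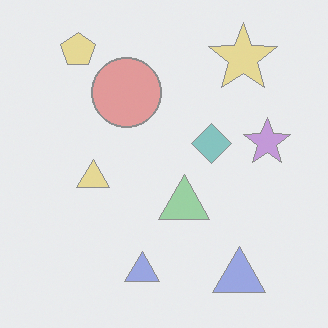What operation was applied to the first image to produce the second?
This is the original image washed out (contrast reduced).

Tones are pushed toward mid-grey across the whole image — a global contrast change.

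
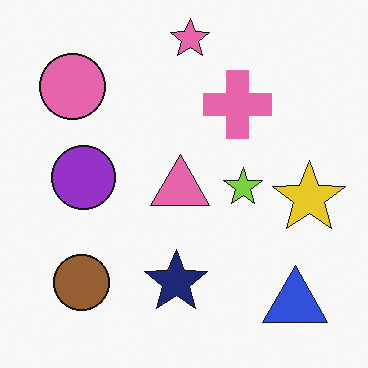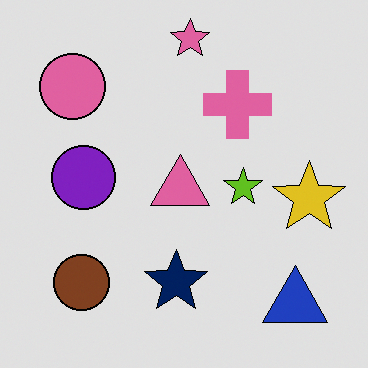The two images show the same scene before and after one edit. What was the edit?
The image was moderately posterized.

Each flat color has snapped to a coarser quantized level — most visibly, the near-white background has dropped to a flat grey.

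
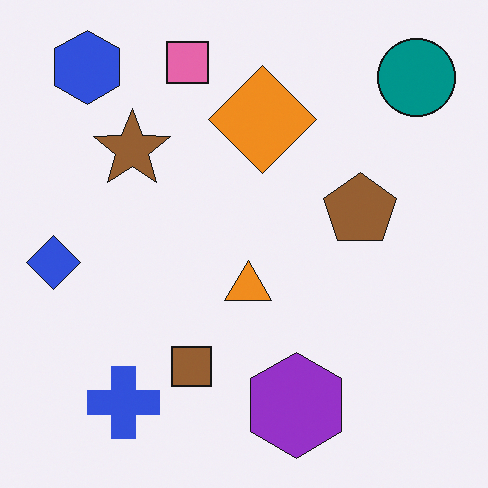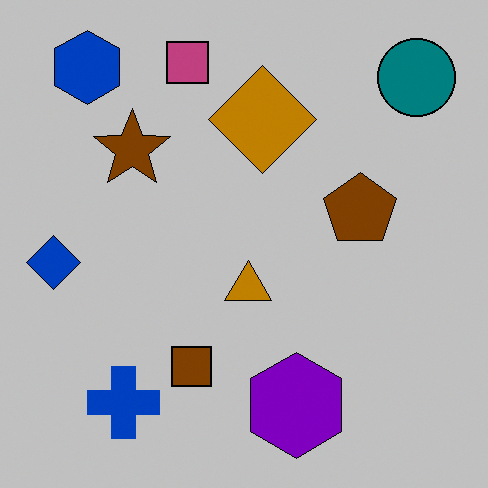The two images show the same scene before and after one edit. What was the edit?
Aggressively posterized.

Each flat color has snapped to a coarser quantized level — most visibly, the near-white background has dropped to a flat grey.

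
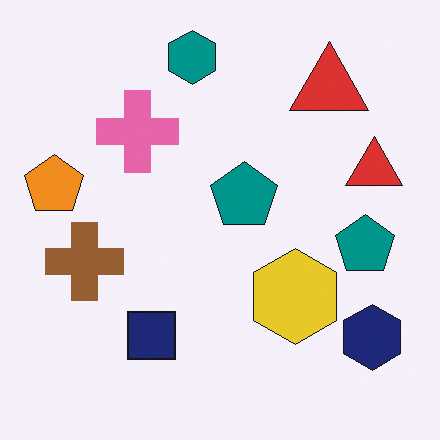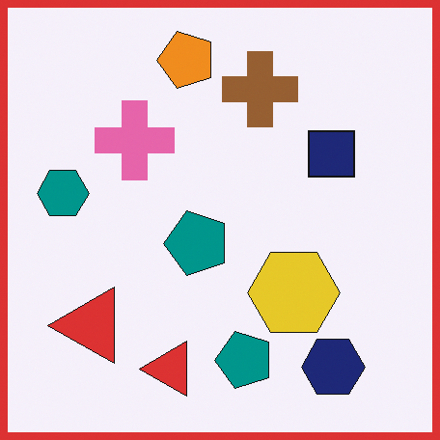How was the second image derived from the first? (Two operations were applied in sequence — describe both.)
The image was transposed (reflected across the top-left ↔ bottom-right diagonal), then framed with a red border.

Shapes have swapped their row and column positions — what was in the top-right is now in the bottom-left — a diagonal reflection. A solid red frame runs around the edge of the second image, with the content slightly shrunk inside it.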